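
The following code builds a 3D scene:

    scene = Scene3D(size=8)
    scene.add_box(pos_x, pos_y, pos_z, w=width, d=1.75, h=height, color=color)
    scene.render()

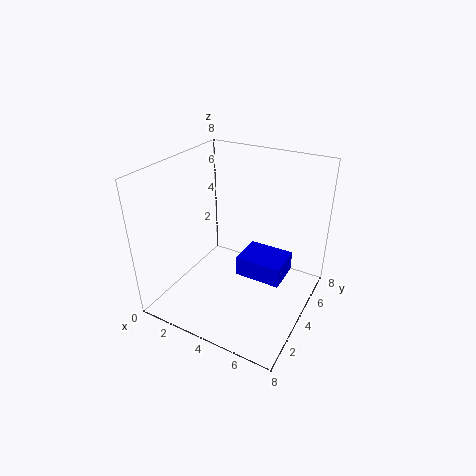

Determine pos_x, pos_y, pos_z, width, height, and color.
pos_x = 5, pos_y = 2, pos_z = 3.25, width = 2.25, height = 1, color = 'blue'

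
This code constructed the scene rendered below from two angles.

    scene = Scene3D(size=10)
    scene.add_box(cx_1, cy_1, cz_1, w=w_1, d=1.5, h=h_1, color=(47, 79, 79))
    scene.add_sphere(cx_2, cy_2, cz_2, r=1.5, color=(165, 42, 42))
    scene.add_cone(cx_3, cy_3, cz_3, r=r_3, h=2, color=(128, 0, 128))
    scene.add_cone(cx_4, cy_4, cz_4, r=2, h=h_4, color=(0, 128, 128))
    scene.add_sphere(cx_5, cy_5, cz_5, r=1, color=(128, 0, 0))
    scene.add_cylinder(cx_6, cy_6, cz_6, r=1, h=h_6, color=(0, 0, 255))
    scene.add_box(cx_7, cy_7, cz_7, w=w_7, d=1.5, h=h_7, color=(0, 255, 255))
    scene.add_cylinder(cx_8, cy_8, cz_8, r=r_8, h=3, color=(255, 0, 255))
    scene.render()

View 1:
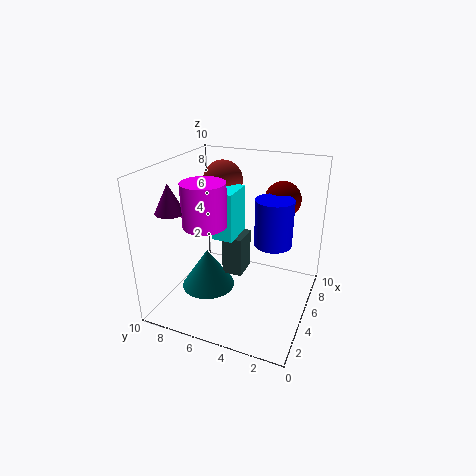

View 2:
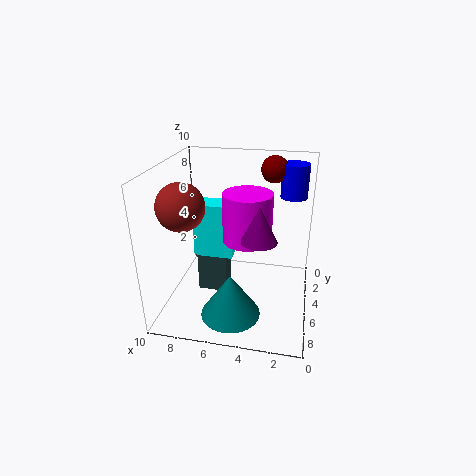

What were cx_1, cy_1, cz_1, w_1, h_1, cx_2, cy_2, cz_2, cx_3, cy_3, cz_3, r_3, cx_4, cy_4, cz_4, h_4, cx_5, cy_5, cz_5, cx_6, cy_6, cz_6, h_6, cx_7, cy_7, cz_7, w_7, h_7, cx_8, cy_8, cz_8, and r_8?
cx_1 = 5.5; cy_1 = 5; cz_1 = 1.5; w_1 = 2; h_1 = 3; cx_2 = 8; cy_2 = 7.5; cz_2 = 8; cx_3 = 3; cy_3 = 9; cz_3 = 7; r_3 = 1; cx_4 = 5; cy_4 = 7.5; cz_4 = 0.5; h_4 = 3; cx_5 = 3; cy_5 = 1.5; cz_5 = 9; cx_6 = 1.5; cy_6 = 1.5; cz_6 = 7; h_6 = 2.5; cx_7 = 5; cy_7 = 5.5; cz_7 = 4.5; w_7 = 2.5; h_7 = 3.5; cx_8 = 4; cy_8 = 7; cz_8 = 6; r_8 = 1.5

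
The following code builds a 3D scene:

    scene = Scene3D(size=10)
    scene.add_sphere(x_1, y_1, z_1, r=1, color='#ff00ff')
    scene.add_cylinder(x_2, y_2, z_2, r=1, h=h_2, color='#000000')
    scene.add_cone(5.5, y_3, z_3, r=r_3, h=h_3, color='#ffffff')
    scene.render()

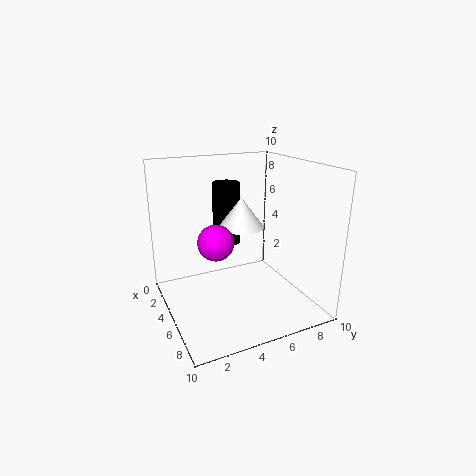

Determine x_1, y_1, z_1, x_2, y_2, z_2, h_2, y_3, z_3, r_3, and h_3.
x_1 = 8.5, y_1 = 2, z_1 = 6.5, x_2 = 3, y_2 = 5, z_2 = 4, h_2 = 4.5, y_3 = 5, z_3 = 6, r_3 = 1.5, h_3 = 2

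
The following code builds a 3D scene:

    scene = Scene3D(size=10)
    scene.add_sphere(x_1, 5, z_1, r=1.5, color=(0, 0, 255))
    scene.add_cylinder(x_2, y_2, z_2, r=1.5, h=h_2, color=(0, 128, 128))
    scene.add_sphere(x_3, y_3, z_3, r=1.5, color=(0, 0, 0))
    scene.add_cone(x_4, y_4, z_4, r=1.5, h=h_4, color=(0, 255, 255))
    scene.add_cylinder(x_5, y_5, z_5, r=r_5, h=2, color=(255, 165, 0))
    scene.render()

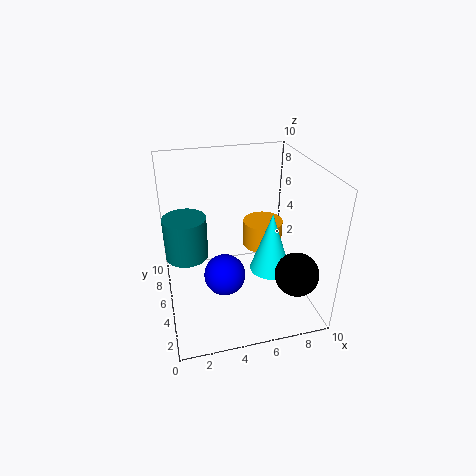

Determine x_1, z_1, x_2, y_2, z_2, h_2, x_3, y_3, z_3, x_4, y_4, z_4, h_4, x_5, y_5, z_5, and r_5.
x_1 = 4; z_1 = 2; x_2 = 1.5; y_2 = 6; z_2 = 3.5; h_2 = 3; x_3 = 8.5; y_3 = 2.5; z_3 = 3; x_4 = 7.5; y_4 = 5; z_4 = 2; h_4 = 4.5; x_5 = 7.5; y_5 = 7; z_5 = 3; r_5 = 1.5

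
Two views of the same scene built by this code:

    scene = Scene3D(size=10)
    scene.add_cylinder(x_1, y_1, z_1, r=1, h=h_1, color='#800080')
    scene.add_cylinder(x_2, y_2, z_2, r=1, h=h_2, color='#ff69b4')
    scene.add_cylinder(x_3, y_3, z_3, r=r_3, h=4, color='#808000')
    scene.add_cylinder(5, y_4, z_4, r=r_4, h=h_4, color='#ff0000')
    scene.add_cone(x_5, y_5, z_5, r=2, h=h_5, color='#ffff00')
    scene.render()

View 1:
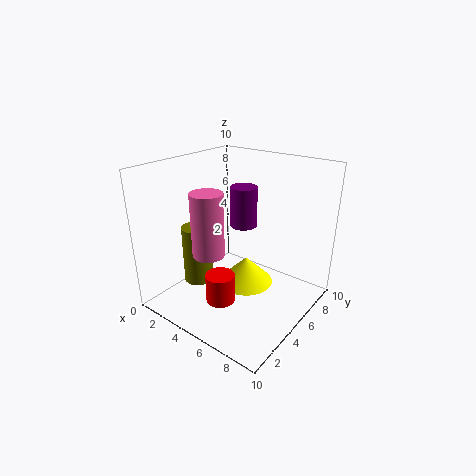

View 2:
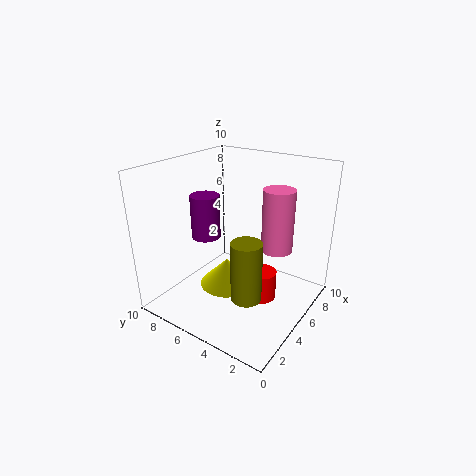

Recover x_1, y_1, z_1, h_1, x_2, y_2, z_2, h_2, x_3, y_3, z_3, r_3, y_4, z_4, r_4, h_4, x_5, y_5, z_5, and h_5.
x_1 = 4
y_1 = 7
z_1 = 5
h_1 = 3
x_2 = 5
y_2 = 2
z_2 = 5
h_2 = 4
x_3 = 3
y_3 = 3
z_3 = 2
r_3 = 1
y_4 = 3
z_4 = 1
r_4 = 1
h_4 = 2
x_5 = 5
y_5 = 6
z_5 = 1
h_5 = 2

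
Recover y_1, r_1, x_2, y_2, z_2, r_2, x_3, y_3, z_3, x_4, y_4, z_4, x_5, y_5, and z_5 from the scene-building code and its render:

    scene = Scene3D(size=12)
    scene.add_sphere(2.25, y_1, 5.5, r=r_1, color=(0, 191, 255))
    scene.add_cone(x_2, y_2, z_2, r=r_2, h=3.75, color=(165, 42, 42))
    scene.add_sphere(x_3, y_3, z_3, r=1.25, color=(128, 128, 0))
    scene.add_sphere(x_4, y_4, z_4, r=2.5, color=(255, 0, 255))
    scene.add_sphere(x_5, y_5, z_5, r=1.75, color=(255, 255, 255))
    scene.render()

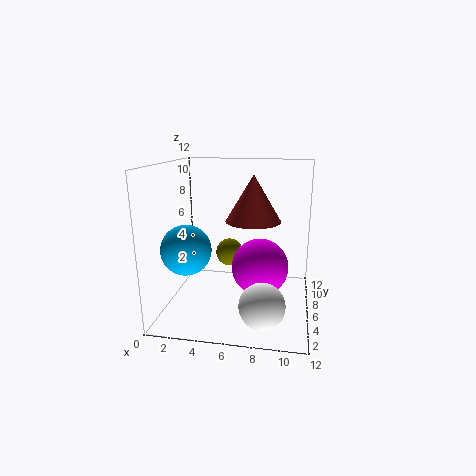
y_1 = 3.75, r_1 = 2, x_2 = 7.25, y_2 = 6, z_2 = 7.5, r_2 = 2.25, x_3 = 4.75, y_3 = 8.5, z_3 = 3.75, x_4 = 7.75, y_4 = 7.25, z_4 = 3, x_5 = 8.5, y_5 = 2.25, z_5 = 2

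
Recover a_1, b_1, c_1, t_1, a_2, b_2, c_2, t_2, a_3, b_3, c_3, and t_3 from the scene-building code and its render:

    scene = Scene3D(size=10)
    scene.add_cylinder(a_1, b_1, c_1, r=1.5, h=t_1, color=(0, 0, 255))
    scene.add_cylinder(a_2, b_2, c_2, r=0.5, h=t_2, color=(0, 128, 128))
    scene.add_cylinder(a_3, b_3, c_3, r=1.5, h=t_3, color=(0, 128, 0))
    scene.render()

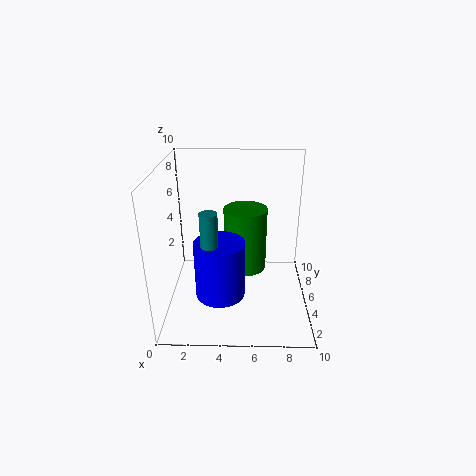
a_1 = 4, b_1 = 1.5, c_1 = 3, t_1 = 3.5, a_2 = 3.5, b_2 = 1, c_2 = 5.5, t_2 = 3, a_3 = 5.5, b_3 = 5.5, c_3 = 2.5, t_3 = 4.5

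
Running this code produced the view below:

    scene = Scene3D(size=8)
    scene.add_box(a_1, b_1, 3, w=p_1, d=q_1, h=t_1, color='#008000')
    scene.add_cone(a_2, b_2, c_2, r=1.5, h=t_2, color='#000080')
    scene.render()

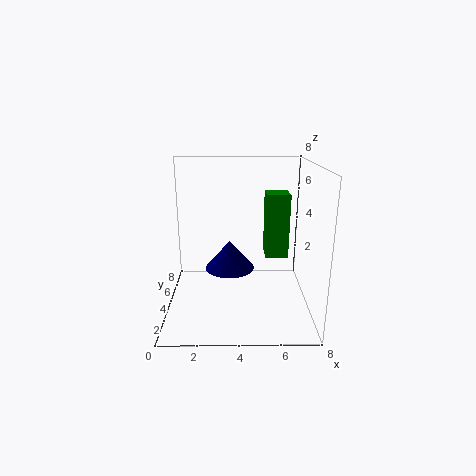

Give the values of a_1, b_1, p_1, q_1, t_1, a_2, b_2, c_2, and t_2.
a_1 = 5.5
b_1 = 3.5
p_1 = 1.25
q_1 = 1.5
t_1 = 3.5
a_2 = 3.5
b_2 = 5.5
c_2 = 1.5
t_2 = 1.75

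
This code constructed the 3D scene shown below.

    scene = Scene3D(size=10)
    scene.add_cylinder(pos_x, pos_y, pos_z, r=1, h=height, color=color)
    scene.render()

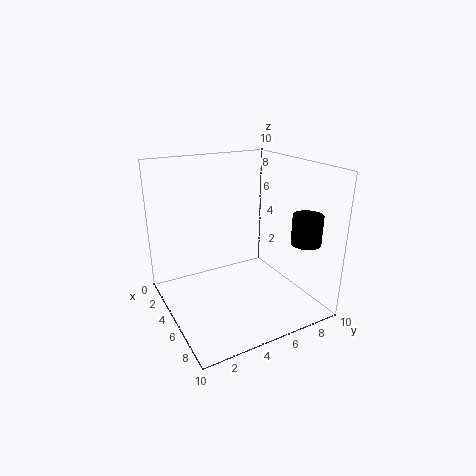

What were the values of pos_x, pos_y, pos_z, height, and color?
pos_x = 8, pos_y = 8.5, pos_z = 5, height = 2, color = 'black'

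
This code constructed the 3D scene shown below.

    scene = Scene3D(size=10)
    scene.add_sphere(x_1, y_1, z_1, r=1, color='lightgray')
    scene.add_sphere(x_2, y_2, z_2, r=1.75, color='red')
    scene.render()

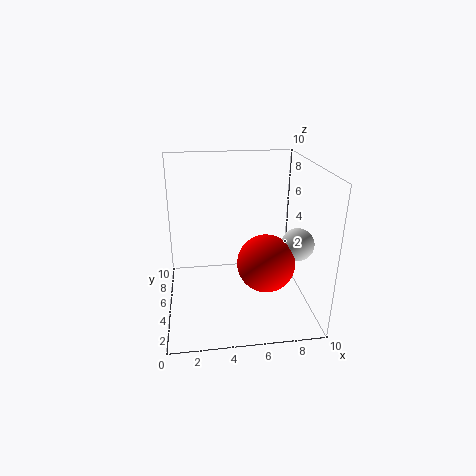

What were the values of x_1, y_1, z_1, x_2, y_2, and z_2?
x_1 = 8.25
y_1 = 2
z_1 = 5.75
x_2 = 6.25
y_2 = 1.75
z_2 = 4.75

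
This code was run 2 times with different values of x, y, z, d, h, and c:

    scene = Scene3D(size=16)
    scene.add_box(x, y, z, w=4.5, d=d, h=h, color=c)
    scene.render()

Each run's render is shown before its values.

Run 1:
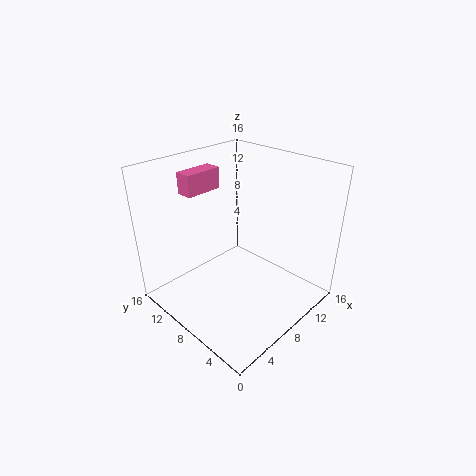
x = 5.5, y = 13, z = 12, d = 2, h = 2.5, c = 'hotpink'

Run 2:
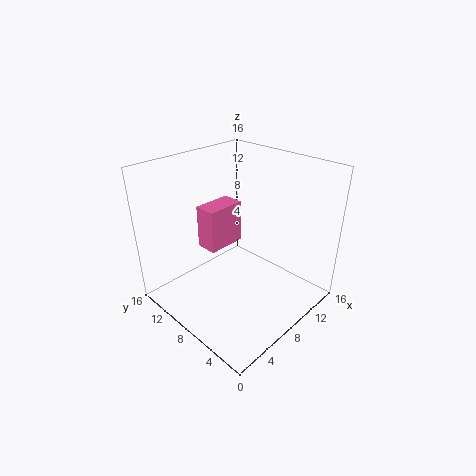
x = 6, y = 10, z = 6, d = 2.5, h = 5, c = 'hotpink'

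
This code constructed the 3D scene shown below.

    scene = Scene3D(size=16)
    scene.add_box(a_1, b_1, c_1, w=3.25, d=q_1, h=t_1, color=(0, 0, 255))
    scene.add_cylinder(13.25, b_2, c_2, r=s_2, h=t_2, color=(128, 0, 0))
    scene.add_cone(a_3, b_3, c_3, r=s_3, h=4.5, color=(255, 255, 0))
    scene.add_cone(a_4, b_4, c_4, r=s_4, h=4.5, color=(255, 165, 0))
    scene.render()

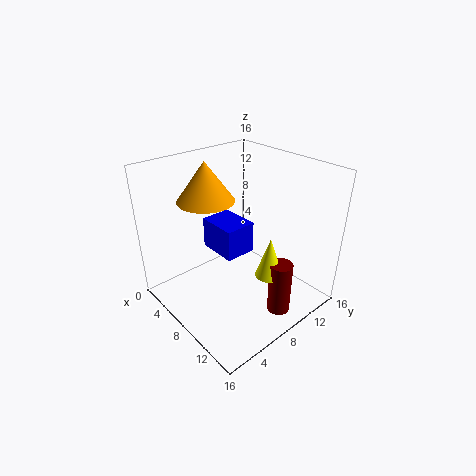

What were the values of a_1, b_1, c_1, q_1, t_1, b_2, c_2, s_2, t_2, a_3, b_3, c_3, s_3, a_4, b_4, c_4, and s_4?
a_1 = 11.75
b_1 = 1
c_1 = 11.75
q_1 = 2.5
t_1 = 2.5
b_2 = 9.5
c_2 = 0.5
s_2 = 1.25
t_2 = 6
a_3 = 12
b_3 = 9
c_3 = 4.75
s_3 = 1.5
a_4 = 4
b_4 = 6.75
c_4 = 11.5
s_4 = 3.25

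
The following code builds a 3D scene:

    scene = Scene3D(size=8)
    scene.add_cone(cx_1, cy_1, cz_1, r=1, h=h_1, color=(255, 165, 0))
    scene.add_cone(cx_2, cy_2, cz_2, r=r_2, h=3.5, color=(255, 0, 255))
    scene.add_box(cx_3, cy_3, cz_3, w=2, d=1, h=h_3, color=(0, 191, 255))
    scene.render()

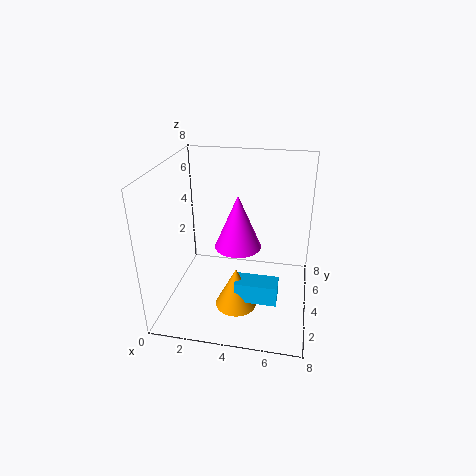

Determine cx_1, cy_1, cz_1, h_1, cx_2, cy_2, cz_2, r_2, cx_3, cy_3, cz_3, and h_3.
cx_1 = 4.5
cy_1 = 1
cz_1 = 2
h_1 = 2
cx_2 = 3.5
cy_2 = 6.5
cz_2 = 2
r_2 = 1.5
cx_3 = 4.5
cy_3 = 0.5
cz_3 = 2.5
h_3 = 1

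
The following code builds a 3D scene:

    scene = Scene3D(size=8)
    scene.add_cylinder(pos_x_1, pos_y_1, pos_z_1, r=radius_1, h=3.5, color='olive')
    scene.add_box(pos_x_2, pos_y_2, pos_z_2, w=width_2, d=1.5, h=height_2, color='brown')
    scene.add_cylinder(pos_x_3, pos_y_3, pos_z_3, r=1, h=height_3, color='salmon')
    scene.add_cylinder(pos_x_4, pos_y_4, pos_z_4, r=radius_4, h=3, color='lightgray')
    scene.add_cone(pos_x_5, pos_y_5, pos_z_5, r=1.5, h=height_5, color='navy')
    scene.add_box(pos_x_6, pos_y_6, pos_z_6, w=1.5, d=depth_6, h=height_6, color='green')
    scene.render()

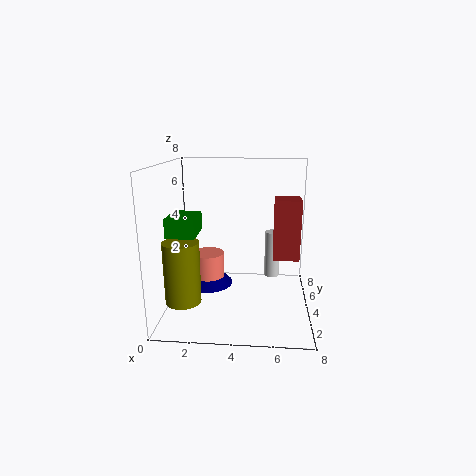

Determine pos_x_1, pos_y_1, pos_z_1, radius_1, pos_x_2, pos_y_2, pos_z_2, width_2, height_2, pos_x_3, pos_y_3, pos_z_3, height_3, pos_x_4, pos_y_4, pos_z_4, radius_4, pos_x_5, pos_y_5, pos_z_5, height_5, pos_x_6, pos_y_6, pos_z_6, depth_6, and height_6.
pos_x_1 = 1; pos_y_1 = 3; pos_z_1 = 0.5; radius_1 = 1; pos_x_2 = 6; pos_y_2 = 4.5; pos_z_2 = 2.5; width_2 = 1.5; height_2 = 3.5; pos_x_3 = 2; pos_y_3 = 5.5; pos_z_3 = 0.5; height_3 = 2; pos_x_4 = 6; pos_y_4 = 7; pos_z_4 = 0.5; radius_4 = 0.5; pos_x_5 = 2; pos_y_5 = 5.5; pos_z_5 = 0.5; height_5 = 1.5; pos_x_6 = 0.5; pos_y_6 = 2; pos_z_6 = 4.5; depth_6 = 2; height_6 = 1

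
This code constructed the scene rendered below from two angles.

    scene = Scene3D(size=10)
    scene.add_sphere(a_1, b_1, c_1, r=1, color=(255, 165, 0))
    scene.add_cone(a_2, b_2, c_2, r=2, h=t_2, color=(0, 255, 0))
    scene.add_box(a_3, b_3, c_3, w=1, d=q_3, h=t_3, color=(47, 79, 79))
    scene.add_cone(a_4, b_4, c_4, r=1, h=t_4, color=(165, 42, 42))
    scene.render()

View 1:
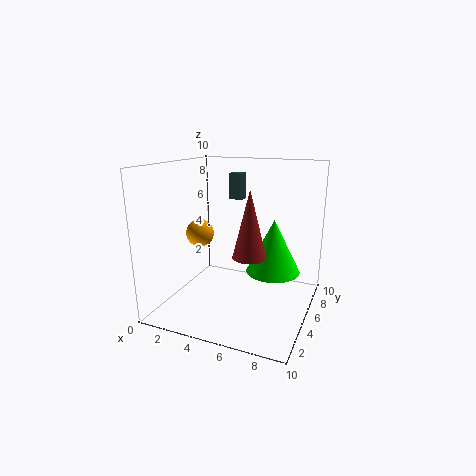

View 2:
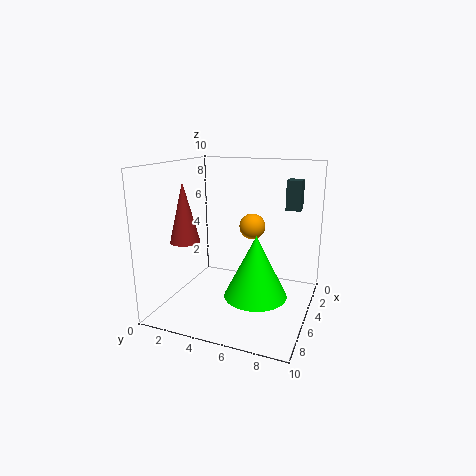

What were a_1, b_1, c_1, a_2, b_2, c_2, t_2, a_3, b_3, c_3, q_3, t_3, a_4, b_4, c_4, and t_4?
a_1 = 2, b_1 = 5, c_1 = 5, a_2 = 7, b_2 = 7, c_2 = 2, t_2 = 4, a_3 = 3, b_3 = 8, c_3 = 7, q_3 = 1, t_3 = 2, a_4 = 7, b_4 = 2, c_4 = 5, t_4 = 4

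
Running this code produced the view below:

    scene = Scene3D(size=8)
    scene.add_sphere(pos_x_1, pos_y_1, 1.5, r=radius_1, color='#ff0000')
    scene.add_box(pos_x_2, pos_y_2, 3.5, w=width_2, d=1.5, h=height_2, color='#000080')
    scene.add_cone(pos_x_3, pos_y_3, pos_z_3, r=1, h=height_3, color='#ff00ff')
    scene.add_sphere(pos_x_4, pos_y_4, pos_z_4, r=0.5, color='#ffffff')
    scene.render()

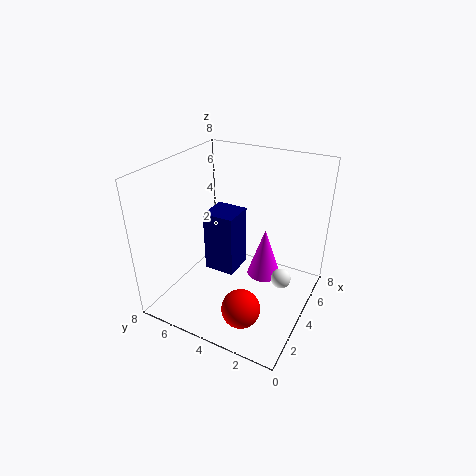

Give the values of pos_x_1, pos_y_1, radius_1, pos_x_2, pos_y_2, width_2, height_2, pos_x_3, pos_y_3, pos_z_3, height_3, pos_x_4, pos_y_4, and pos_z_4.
pos_x_1 = 1.5
pos_y_1 = 2.5
radius_1 = 1
pos_x_2 = 1.5
pos_y_2 = 3
width_2 = 1.5
height_2 = 3
pos_x_3 = 5.5
pos_y_3 = 3
pos_z_3 = 1
height_3 = 3
pos_x_4 = 3
pos_y_4 = 1
pos_z_4 = 3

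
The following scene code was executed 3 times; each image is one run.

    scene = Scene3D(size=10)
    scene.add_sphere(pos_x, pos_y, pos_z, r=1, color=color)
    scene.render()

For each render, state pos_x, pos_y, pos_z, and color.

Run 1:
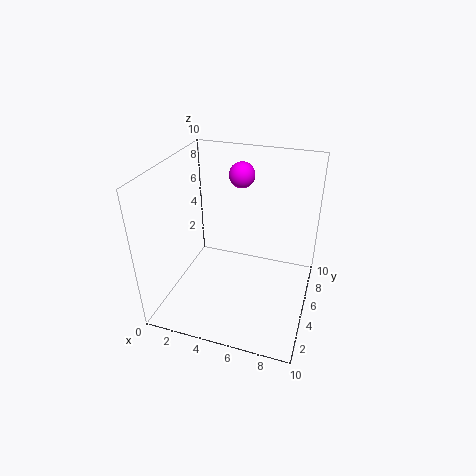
pos_x = 4, pos_y = 9, pos_z = 8, color = 'magenta'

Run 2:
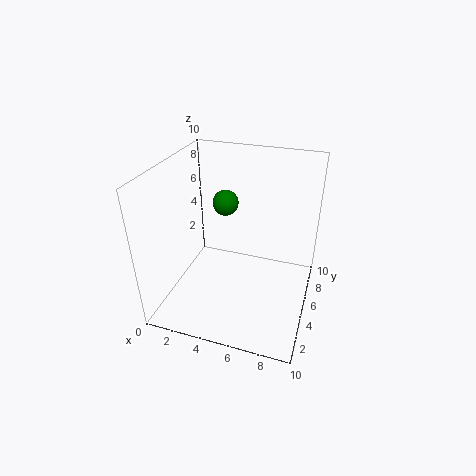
pos_x = 3, pos_y = 8, pos_z = 6, color = 'green'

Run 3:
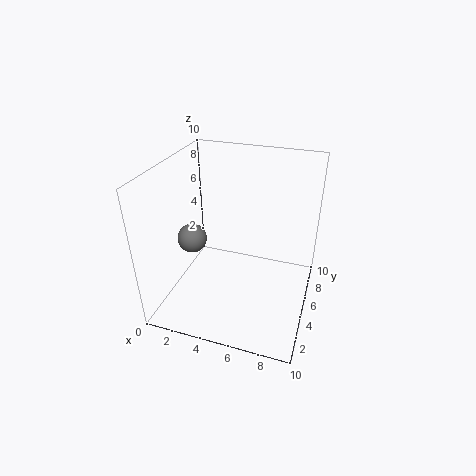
pos_x = 2, pos_y = 4, pos_z = 5, color = 'gray'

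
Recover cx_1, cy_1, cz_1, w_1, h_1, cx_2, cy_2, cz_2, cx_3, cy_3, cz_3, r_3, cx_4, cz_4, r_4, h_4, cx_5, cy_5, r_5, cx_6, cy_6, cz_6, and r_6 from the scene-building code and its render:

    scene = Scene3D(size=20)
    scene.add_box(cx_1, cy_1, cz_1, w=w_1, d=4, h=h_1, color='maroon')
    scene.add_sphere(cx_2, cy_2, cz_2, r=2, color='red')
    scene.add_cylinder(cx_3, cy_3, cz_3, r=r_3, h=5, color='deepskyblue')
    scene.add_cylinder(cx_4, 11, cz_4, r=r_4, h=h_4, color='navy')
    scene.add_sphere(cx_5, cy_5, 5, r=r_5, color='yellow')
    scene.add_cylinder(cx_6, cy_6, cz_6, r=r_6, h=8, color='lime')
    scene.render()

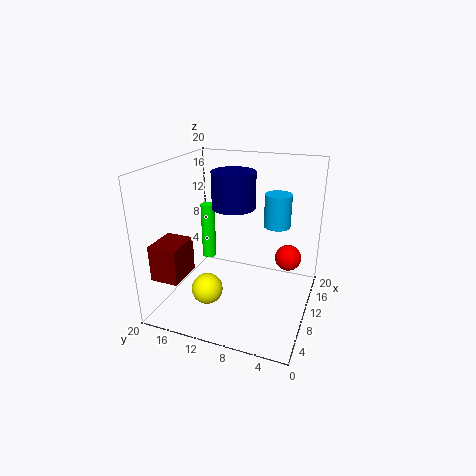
cx_1 = 3
cy_1 = 16
cz_1 = 5
w_1 = 5
h_1 = 5
cx_2 = 16
cy_2 = 4
cz_2 = 5
cx_3 = 16
cy_3 = 6
cz_3 = 10
r_3 = 2
cx_4 = 11
cz_4 = 14
r_4 = 3
h_4 = 5
cx_5 = 4
cy_5 = 12
r_5 = 2
cx_6 = 11
cy_6 = 15
cz_6 = 6
r_6 = 1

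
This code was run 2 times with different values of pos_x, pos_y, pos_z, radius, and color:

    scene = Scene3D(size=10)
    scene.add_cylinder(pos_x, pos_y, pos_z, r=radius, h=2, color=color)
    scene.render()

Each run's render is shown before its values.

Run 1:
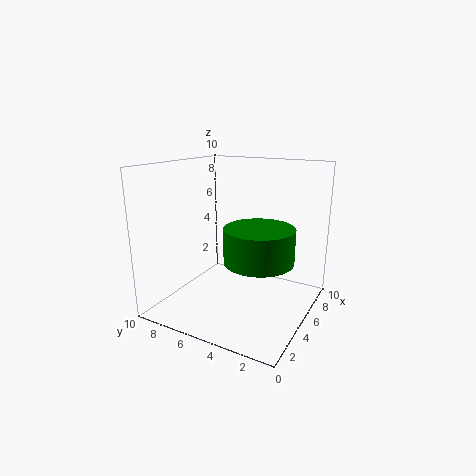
pos_x = 2
pos_y = 2
pos_z = 5
radius = 2
color = 'green'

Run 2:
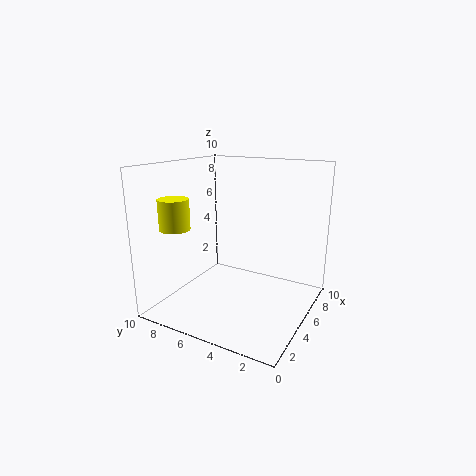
pos_x = 2
pos_y = 8
pos_z = 6
radius = 1
color = 'yellow'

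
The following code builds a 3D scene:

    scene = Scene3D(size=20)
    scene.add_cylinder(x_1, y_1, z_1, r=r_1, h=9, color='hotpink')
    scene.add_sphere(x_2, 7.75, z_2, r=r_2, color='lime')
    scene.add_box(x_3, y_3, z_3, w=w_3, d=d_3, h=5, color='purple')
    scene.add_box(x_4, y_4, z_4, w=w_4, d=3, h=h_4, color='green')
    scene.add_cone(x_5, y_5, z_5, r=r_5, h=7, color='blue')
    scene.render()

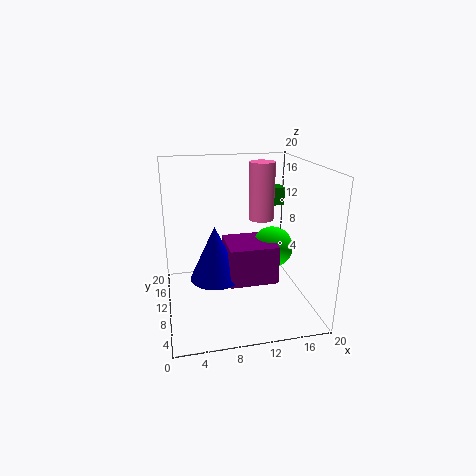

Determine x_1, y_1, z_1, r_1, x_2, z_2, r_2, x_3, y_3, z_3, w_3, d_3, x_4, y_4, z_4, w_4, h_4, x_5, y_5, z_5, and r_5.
x_1 = 15.25
y_1 = 16.5
z_1 = 10.25
r_1 = 2
x_2 = 14.25
z_2 = 9.25
r_2 = 2.75
x_3 = 7.75
y_3 = 4
z_3 = 5.75
w_3 = 6.25
d_3 = 5.75
x_4 = 16.25
y_4 = 15.75
z_4 = 12.5
w_4 = 2.5
h_4 = 2.75
x_5 = 6.25
y_5 = 6.5
z_5 = 6.25
r_5 = 3.25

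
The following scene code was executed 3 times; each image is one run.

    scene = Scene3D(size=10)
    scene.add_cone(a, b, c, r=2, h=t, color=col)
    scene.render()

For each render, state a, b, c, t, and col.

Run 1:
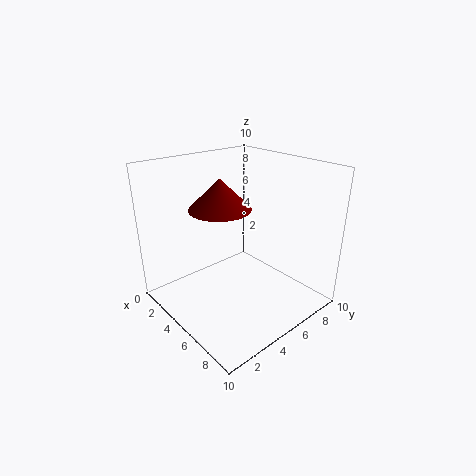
a = 5, b = 3.5, c = 7.5, t = 2, col = 'maroon'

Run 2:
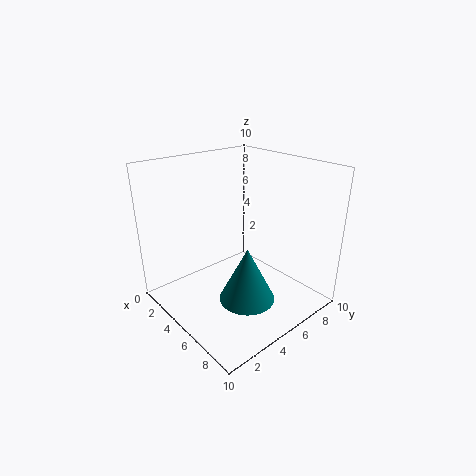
a = 6, b = 5, c = 0.5, t = 4, col = 'teal'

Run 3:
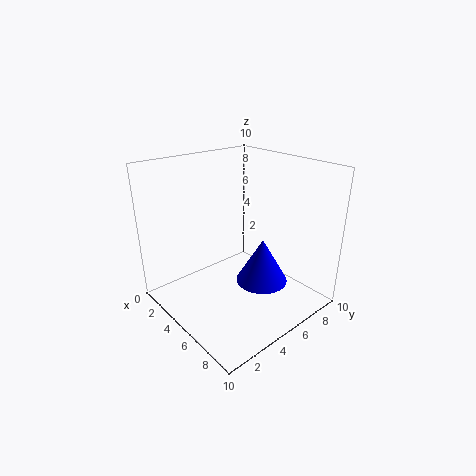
a = 5, b = 7.5, c = 0.5, t = 3.5, col = 'blue'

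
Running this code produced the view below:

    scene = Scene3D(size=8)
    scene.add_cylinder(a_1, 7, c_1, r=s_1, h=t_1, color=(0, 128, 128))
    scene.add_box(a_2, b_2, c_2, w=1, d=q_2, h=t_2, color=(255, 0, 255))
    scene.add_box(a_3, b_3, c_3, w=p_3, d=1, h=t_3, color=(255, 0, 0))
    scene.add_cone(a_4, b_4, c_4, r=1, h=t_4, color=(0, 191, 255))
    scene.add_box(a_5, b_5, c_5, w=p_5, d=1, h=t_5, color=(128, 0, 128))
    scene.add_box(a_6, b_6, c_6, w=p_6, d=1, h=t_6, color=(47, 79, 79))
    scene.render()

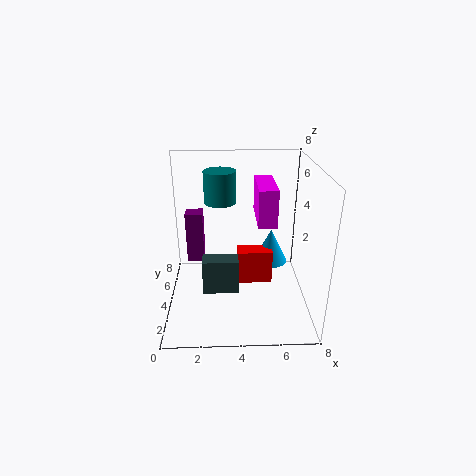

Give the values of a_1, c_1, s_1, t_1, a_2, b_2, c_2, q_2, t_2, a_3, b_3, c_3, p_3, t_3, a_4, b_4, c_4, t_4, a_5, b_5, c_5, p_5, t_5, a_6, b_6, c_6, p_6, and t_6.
a_1 = 3
c_1 = 5
s_1 = 1
t_1 = 2
a_2 = 5
b_2 = 3
c_2 = 5
q_2 = 3
t_2 = 2
a_3 = 4
b_3 = 4
c_3 = 1
p_3 = 2
t_3 = 2
a_4 = 6
b_4 = 5
c_4 = 2
t_4 = 2
a_5 = 1
b_5 = 5
c_5 = 2
p_5 = 1
t_5 = 3
a_6 = 2
b_6 = 3
c_6 = 1
p_6 = 2
t_6 = 2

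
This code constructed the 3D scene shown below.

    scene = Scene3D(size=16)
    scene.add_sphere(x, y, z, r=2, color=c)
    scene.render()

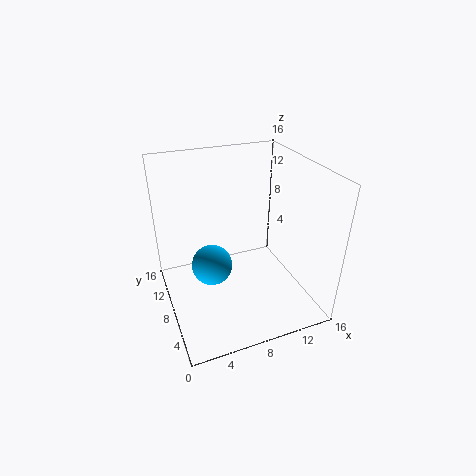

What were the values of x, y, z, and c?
x = 4, y = 5, z = 7.5, c = 'deepskyblue'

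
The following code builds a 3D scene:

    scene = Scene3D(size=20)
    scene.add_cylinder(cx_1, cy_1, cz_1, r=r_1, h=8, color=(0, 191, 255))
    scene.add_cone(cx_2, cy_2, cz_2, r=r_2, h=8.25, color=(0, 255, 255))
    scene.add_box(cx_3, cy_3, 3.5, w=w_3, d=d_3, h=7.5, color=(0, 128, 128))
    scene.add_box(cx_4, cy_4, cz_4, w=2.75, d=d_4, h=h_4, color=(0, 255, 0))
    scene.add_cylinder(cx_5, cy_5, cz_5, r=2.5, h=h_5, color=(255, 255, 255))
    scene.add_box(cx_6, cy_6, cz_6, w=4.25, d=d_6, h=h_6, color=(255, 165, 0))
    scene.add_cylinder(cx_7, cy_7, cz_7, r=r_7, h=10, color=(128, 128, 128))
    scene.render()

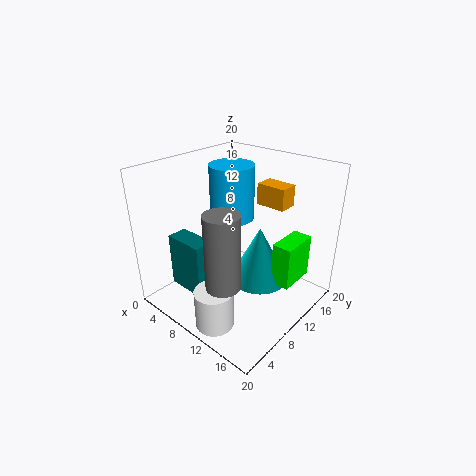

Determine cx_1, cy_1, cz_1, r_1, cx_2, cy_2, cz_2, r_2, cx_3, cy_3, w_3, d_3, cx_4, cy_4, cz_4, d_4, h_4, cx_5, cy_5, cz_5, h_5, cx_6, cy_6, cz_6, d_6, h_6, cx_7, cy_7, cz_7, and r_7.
cx_1 = 6.25
cy_1 = 13
cz_1 = 11
r_1 = 3.25
cx_2 = 11.75
cy_2 = 12.75
cz_2 = 2.75
r_2 = 4.25
cx_3 = 3.75
cy_3 = 3
w_3 = 5.5
d_3 = 2.75
cx_4 = 14.5
cy_4 = 12
cz_4 = 3.5
d_4 = 5.5
h_4 = 6.25
cx_5 = 12.25
cy_5 = 2.75
cz_5 = 1
h_5 = 5.25
cx_6 = 10.25
cy_6 = 13.75
cz_6 = 14
d_6 = 2.75
h_6 = 3
cx_7 = 12.5
cy_7 = 4.25
cz_7 = 6.25
r_7 = 2.25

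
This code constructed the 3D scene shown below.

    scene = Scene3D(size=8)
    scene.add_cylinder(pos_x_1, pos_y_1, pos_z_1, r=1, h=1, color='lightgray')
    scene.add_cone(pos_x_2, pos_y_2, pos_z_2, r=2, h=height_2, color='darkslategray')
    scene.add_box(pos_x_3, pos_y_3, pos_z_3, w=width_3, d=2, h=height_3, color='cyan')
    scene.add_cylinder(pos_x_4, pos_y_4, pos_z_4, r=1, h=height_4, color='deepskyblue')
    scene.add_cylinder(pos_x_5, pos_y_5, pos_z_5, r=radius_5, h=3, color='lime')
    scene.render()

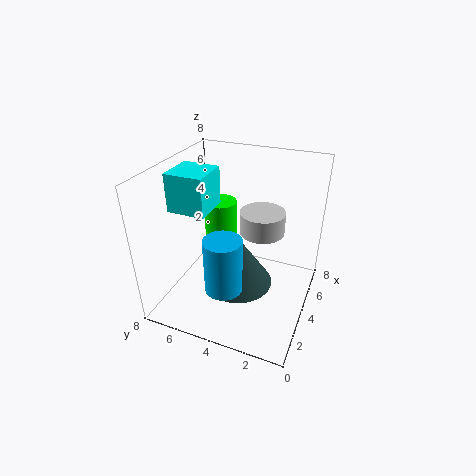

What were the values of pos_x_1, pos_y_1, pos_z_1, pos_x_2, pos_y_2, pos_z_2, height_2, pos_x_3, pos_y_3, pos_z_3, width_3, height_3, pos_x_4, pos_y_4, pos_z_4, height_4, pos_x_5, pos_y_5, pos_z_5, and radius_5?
pos_x_1 = 2
pos_y_1 = 2
pos_z_1 = 6
pos_x_2 = 4
pos_y_2 = 4
pos_z_2 = 1
height_2 = 3
pos_x_3 = 2
pos_y_3 = 5
pos_z_3 = 6
width_3 = 2
height_3 = 2
pos_x_4 = 2
pos_y_4 = 4
pos_z_4 = 2
height_4 = 3
pos_x_5 = 6
pos_y_5 = 6
pos_z_5 = 2
radius_5 = 1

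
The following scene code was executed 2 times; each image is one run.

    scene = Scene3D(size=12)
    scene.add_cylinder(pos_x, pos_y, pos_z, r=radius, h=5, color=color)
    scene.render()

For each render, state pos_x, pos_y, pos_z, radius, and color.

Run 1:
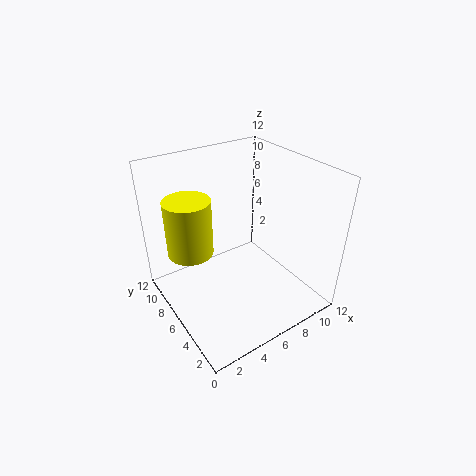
pos_x = 3; pos_y = 9; pos_z = 4; radius = 2; color = 'yellow'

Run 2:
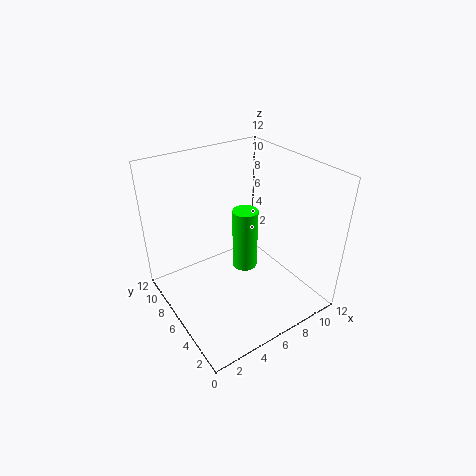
pos_x = 6; pos_y = 5; pos_z = 4; radius = 1; color = 'lime'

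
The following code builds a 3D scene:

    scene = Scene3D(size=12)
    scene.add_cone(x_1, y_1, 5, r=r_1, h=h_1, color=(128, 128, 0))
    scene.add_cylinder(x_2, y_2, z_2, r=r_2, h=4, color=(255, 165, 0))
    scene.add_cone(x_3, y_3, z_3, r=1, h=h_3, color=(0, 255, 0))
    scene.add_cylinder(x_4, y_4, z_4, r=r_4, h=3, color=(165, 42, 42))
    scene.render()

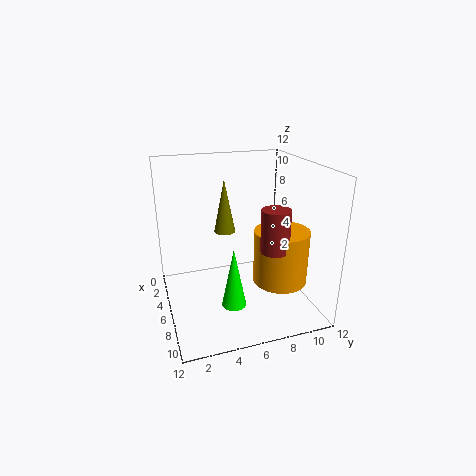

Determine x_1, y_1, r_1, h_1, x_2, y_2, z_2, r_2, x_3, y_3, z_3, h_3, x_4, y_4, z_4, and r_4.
x_1 = 2, y_1 = 6, r_1 = 1, h_1 = 5, x_2 = 10, y_2 = 8, z_2 = 4, r_2 = 2, x_3 = 8, y_3 = 5, z_3 = 1, h_3 = 5, x_4 = 11, y_4 = 7, z_4 = 7, r_4 = 1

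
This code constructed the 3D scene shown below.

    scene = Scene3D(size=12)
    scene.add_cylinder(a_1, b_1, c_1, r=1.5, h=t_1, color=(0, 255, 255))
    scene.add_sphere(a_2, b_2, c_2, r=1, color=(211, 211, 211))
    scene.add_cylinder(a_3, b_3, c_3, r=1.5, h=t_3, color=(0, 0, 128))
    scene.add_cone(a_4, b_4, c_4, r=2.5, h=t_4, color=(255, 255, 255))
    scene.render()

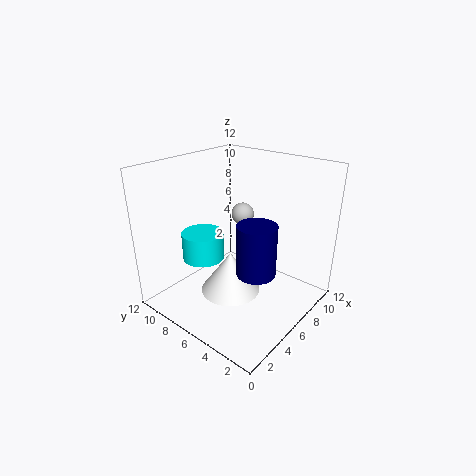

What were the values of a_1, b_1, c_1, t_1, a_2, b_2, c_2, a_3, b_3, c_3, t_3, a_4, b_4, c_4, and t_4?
a_1 = 2
b_1 = 6
c_1 = 6
t_1 = 2
a_2 = 8.5
b_2 = 7.5
c_2 = 7
a_3 = 4.5
b_3 = 3
c_3 = 4.5
t_3 = 4
a_4 = 5
b_4 = 6
c_4 = 1.5
t_4 = 3.5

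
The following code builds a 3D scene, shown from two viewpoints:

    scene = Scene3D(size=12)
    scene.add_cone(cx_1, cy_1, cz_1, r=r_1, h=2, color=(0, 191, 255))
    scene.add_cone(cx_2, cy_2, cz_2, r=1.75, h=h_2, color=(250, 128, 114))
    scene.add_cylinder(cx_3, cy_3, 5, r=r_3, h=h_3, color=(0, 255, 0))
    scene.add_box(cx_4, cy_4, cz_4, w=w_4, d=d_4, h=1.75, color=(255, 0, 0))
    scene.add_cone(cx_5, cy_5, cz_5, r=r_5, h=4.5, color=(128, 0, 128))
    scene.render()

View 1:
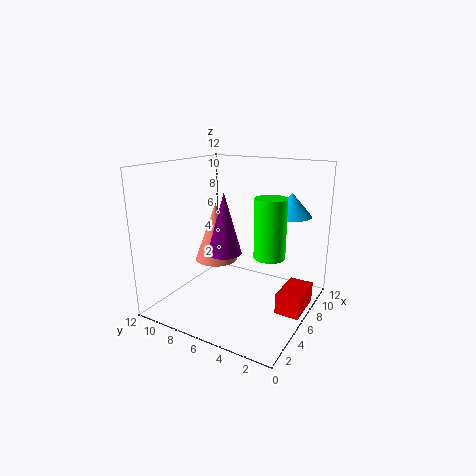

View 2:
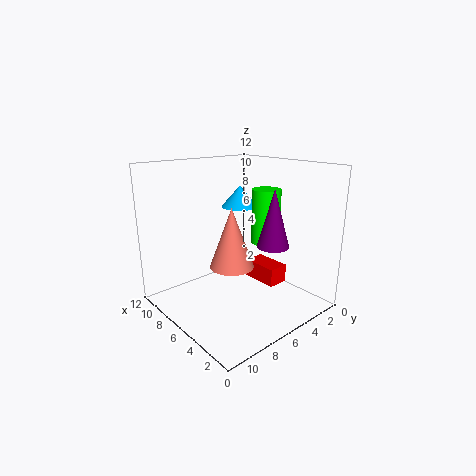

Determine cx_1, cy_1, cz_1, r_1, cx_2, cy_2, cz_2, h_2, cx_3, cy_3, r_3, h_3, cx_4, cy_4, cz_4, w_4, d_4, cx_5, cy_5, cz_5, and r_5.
cx_1 = 9.5
cy_1 = 2.75
cz_1 = 7.5
r_1 = 1.75
cx_2 = 5
cy_2 = 7.5
cz_2 = 4.25
h_2 = 4.75
cx_3 = 5.75
cy_3 = 3
r_3 = 1.25
h_3 = 4.75
cx_4 = 5.5
cy_4 = 0.25
cz_4 = 0.25
w_4 = 3.5
d_4 = 2
cx_5 = 2.75
cy_5 = 5.25
cz_5 = 6
r_5 = 1.25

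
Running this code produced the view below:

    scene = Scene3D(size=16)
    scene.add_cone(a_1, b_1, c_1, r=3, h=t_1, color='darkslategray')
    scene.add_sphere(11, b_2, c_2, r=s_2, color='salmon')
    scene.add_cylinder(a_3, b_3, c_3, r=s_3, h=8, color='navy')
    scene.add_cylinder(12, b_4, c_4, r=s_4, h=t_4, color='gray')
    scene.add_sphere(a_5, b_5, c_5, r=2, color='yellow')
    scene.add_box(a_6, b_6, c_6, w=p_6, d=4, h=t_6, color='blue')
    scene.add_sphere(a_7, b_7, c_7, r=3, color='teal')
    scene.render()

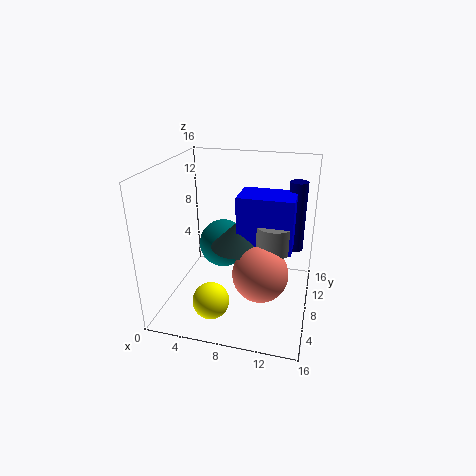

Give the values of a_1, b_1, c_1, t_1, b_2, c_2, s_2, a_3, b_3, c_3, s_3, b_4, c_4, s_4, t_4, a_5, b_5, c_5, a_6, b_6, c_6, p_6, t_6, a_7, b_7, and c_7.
a_1 = 8
b_1 = 8
c_1 = 7
t_1 = 3
b_2 = 6
c_2 = 5
s_2 = 3
a_3 = 14
b_3 = 11
c_3 = 6
s_3 = 1
b_4 = 8
c_4 = 7
s_4 = 2
t_4 = 3
a_5 = 6
b_5 = 4
c_5 = 2
a_6 = 8
b_6 = 7
c_6 = 7
p_6 = 6
t_6 = 6
a_7 = 5
b_7 = 12
c_7 = 5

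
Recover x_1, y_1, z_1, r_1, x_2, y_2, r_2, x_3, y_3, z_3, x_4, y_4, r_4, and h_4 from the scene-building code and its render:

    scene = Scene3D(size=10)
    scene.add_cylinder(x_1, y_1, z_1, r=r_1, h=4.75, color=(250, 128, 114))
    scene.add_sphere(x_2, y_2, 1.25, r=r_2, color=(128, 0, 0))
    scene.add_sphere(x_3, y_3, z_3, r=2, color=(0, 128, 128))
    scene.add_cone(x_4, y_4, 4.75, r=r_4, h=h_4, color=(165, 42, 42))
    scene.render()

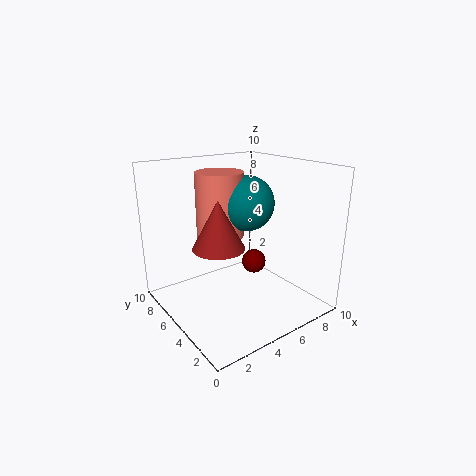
x_1 = 5; y_1 = 7.25; z_1 = 4.5; r_1 = 1.75; x_2 = 8.5; y_2 = 7.5; r_2 = 1; x_3 = 6.5; y_3 = 6; z_3 = 7; x_4 = 3.25; y_4 = 4.75; r_4 = 1.75; h_4 = 3.25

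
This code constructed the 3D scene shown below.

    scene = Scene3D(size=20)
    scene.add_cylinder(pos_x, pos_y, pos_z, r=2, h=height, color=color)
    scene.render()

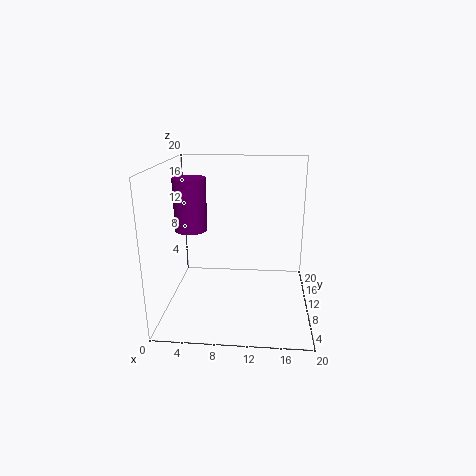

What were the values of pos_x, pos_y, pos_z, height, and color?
pos_x = 4.5; pos_y = 6; pos_z = 12.5; height = 6.5; color = 'purple'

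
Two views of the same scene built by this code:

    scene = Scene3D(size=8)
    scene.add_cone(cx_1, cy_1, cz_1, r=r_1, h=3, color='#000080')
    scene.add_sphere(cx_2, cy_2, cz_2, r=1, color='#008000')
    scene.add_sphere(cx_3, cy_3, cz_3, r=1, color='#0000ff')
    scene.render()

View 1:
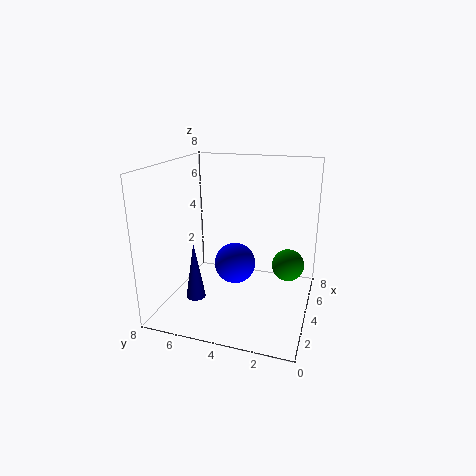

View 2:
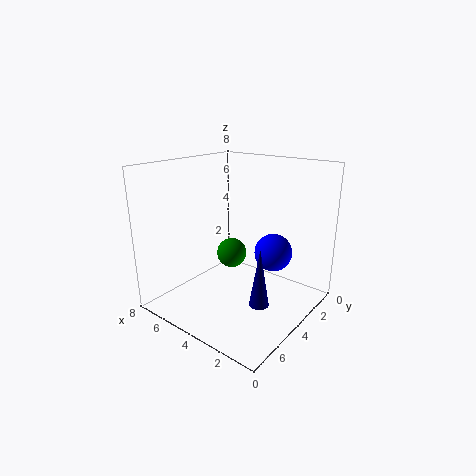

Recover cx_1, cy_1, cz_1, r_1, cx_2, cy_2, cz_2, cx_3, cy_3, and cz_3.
cx_1 = 1.5, cy_1 = 5.5, cz_1 = 1.5, r_1 = 0.5, cx_2 = 6.5, cy_2 = 1.5, cz_2 = 1.5, cx_3 = 2, cy_3 = 3.5, cz_3 = 3.5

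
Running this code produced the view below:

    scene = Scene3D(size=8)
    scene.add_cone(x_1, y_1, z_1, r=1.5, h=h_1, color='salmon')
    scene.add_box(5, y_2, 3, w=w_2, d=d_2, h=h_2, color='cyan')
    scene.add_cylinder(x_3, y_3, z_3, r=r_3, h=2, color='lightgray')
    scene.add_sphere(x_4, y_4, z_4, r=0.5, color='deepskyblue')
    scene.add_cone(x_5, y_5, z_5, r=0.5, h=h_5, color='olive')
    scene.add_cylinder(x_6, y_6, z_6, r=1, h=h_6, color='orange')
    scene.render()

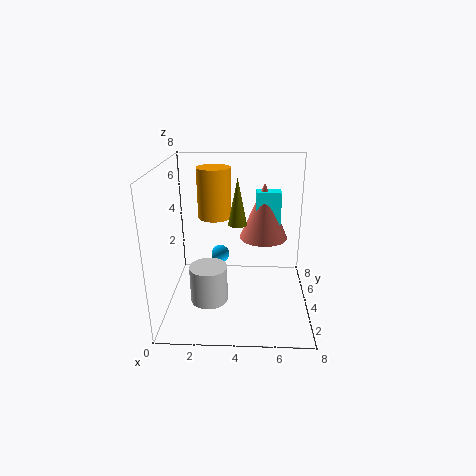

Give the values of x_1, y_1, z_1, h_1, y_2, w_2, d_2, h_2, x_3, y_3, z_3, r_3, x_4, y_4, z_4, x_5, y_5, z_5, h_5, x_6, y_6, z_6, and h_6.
x_1 = 5.5; y_1 = 6.5; z_1 = 3; h_1 = 3.5; y_2 = 6; w_2 = 1.5; d_2 = 1; h_2 = 3; x_3 = 2.5; y_3 = 2.5; z_3 = 1; r_3 = 1; x_4 = 3; y_4 = 4; z_4 = 3; x_5 = 4; y_5 = 3.5; z_5 = 5; h_5 = 2.5; x_6 = 2.5; y_6 = 6; z_6 = 4.5; h_6 = 3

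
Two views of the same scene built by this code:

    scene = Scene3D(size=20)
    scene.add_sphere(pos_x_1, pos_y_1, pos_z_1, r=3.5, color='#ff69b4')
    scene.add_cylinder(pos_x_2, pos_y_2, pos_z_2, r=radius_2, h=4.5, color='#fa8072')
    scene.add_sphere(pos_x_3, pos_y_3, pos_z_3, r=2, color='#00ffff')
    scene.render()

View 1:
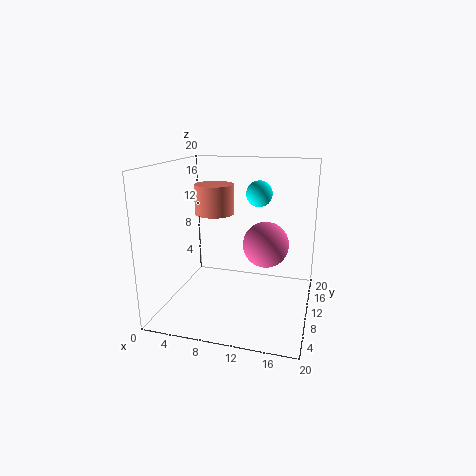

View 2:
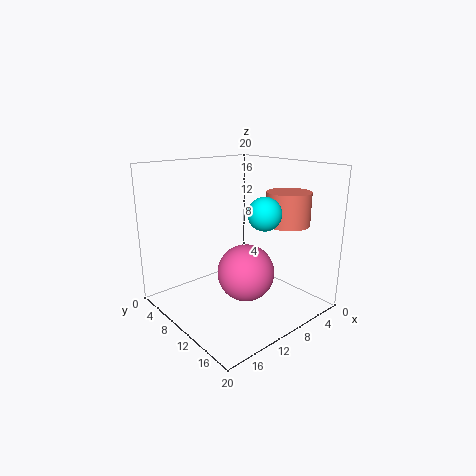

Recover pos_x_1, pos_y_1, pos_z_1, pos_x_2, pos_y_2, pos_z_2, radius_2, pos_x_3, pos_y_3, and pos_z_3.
pos_x_1 = 13
pos_y_1 = 15
pos_z_1 = 7.5
pos_x_2 = 5
pos_y_2 = 14.5
pos_z_2 = 12
radius_2 = 3
pos_x_3 = 11.5
pos_y_3 = 16.5
pos_z_3 = 15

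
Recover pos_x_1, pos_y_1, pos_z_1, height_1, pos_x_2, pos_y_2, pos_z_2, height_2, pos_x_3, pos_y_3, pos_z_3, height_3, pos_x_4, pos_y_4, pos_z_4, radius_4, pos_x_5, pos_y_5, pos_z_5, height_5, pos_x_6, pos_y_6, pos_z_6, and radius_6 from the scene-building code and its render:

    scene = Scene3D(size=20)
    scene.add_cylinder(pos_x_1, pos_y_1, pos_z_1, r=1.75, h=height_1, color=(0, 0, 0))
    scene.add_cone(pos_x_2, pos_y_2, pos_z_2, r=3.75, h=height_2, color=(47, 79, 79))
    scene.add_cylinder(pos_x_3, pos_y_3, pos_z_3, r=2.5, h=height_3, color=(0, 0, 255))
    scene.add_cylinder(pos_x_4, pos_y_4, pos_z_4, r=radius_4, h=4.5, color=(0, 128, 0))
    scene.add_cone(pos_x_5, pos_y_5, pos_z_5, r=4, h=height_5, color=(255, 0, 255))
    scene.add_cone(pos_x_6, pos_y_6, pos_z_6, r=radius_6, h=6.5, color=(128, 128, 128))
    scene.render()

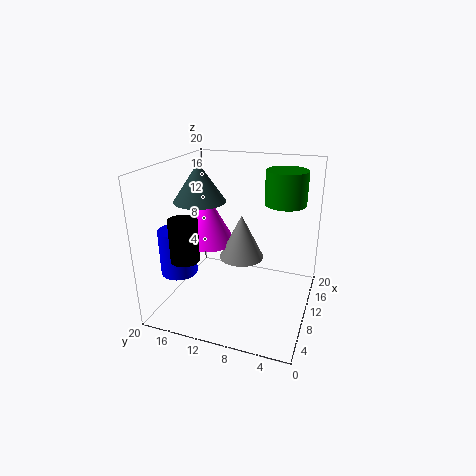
pos_x_1 = 2.25; pos_y_1 = 14; pos_z_1 = 9.75; height_1 = 5.25; pos_x_2 = 11.25; pos_y_2 = 16.25; pos_z_2 = 14.25; height_2 = 5.5; pos_x_3 = 6; pos_y_3 = 17.25; pos_z_3 = 5.5; height_3 = 6.25; pos_x_4 = 11.75; pos_y_4 = 4; pos_z_4 = 15; radius_4 = 2.75; pos_x_5 = 12.75; pos_y_5 = 15.75; pos_z_5 = 7.5; height_5 = 7.25; pos_x_6 = 12.25; pos_y_6 = 10.25; pos_z_6 = 6; radius_6 = 3.25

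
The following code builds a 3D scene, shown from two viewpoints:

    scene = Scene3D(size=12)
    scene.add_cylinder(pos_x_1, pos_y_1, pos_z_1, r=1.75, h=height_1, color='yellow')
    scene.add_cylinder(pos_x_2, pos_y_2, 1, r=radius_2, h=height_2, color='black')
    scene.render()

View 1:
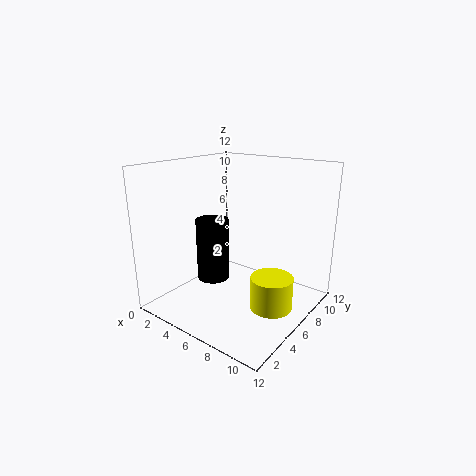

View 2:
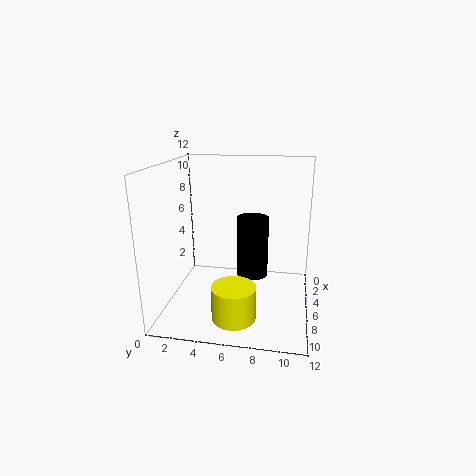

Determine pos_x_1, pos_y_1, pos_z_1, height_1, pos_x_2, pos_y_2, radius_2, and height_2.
pos_x_1 = 9.25, pos_y_1 = 6.25, pos_z_1 = 0.5, height_1 = 2.75, pos_x_2 = 2.5, pos_y_2 = 6.75, radius_2 = 1.5, height_2 = 5.75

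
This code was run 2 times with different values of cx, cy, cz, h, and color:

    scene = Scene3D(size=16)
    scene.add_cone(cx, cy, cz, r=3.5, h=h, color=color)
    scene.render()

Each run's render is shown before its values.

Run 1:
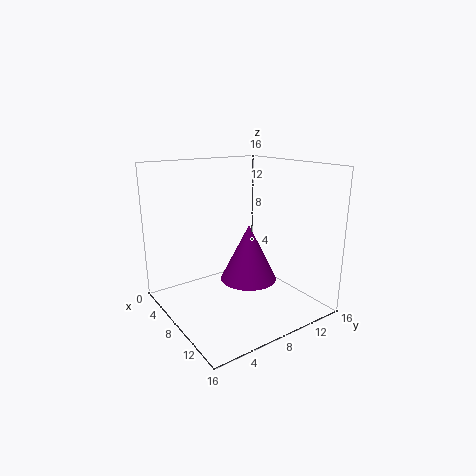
cx = 6, cy = 11, cz = 1.5, h = 7, color = 'purple'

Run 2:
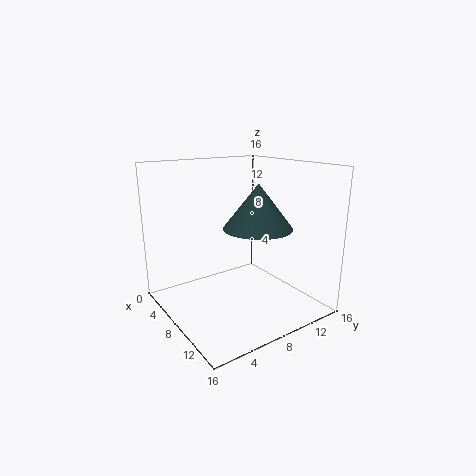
cx = 11.5, cy = 8, cz = 10, h = 4.5, color = 'darkslategray'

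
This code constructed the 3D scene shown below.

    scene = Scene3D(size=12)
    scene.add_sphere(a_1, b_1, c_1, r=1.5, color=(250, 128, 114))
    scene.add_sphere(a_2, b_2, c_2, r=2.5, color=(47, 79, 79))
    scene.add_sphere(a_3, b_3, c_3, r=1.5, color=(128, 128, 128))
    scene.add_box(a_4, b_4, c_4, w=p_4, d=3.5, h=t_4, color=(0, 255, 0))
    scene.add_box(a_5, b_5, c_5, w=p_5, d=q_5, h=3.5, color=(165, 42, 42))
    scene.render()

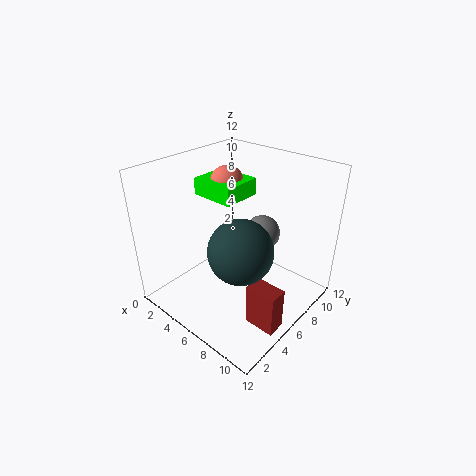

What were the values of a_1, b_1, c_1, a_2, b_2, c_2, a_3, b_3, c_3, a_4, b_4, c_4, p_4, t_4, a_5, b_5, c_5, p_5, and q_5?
a_1 = 3, b_1 = 8, c_1 = 9.5, a_2 = 8, b_2 = 4, c_2 = 6.5, a_3 = 7, b_3 = 8, c_3 = 6, a_4 = 1, b_4 = 6, c_4 = 8.5, p_4 = 4, t_4 = 1.5, a_5 = 9, b_5 = 3.5, c_5 = 0.5, p_5 = 2.5, q_5 = 1.5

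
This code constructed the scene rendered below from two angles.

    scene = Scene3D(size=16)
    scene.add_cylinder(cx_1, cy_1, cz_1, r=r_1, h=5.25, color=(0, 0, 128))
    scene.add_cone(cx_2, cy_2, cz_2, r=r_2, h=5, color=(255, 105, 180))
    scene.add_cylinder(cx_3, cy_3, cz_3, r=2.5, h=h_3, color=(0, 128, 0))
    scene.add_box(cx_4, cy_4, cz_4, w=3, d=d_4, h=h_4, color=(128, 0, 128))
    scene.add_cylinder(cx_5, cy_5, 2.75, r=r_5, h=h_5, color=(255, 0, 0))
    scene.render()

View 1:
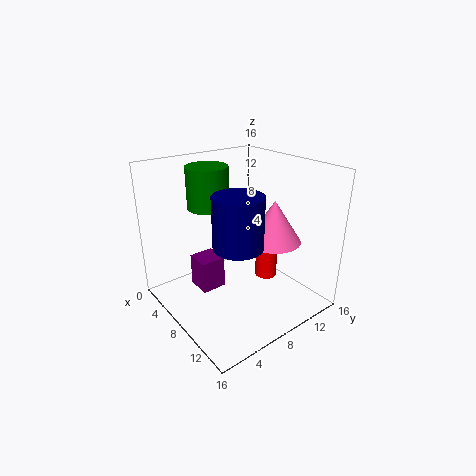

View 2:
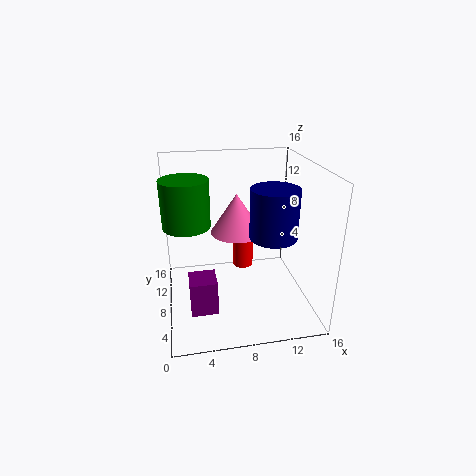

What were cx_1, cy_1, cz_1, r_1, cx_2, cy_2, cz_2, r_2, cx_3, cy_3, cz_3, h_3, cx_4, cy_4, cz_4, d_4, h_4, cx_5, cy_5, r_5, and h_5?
cx_1 = 11.25; cy_1 = 5.5; cz_1 = 9; r_1 = 2.5; cx_2 = 8.75; cy_2 = 12.75; cz_2 = 6.5; r_2 = 3.25; cx_3 = 2.5; cy_3 = 7.75; cz_3 = 10; h_3 = 5; cx_4 = 2.25; cy_4 = 5; cz_4 = 0.25; d_4 = 3; h_4 = 4; cx_5 = 9.25; cy_5 = 11.25; r_5 = 1.25; h_5 = 4.25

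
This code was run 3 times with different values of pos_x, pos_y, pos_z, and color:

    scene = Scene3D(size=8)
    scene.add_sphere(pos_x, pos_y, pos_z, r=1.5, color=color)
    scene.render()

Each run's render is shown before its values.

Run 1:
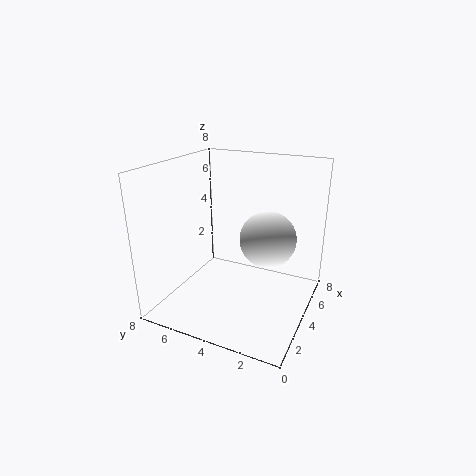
pos_x = 4, pos_y = 2.25, pos_z = 4.25, color = 'white'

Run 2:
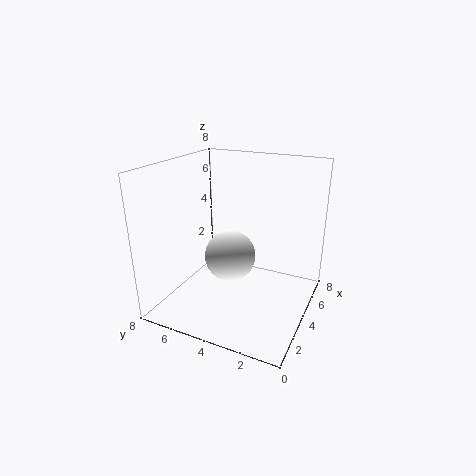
pos_x = 4.5, pos_y = 4.75, pos_z = 2.5, color = 'white'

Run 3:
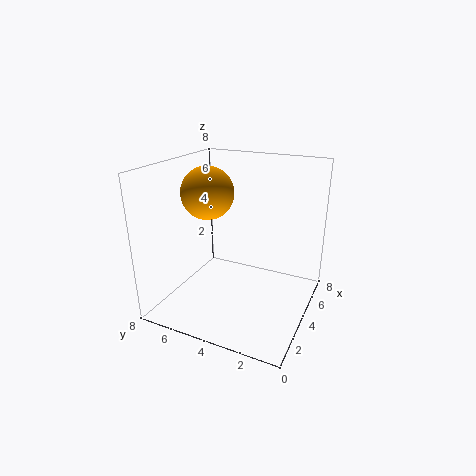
pos_x = 4.25, pos_y = 6, pos_z = 6.25, color = 'orange'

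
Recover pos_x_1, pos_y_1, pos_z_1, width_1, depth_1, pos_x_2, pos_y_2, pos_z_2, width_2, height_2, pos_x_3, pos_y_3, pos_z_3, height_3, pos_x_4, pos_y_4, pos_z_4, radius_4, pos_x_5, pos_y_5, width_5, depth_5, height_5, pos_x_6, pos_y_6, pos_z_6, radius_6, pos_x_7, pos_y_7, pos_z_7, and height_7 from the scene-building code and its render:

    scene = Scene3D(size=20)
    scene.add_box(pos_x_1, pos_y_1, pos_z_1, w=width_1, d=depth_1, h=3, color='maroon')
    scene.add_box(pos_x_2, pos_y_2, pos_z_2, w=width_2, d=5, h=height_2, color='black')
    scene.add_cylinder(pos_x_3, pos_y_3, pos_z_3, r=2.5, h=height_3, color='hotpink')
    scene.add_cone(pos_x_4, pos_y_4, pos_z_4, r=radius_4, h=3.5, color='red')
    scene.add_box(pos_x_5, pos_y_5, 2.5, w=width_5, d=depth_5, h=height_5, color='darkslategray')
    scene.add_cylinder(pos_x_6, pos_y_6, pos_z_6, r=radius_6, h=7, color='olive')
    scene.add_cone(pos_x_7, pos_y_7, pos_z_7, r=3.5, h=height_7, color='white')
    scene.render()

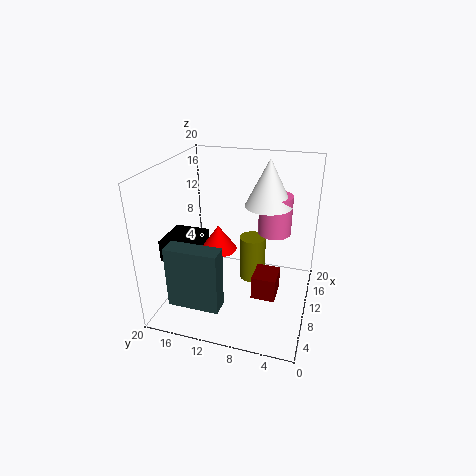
pos_x_1 = 4, pos_y_1 = 3.5, pos_z_1 = 5, width_1 = 3.5, depth_1 = 3, pos_x_2 = 5, pos_y_2 = 14.5, pos_z_2 = 7.5, width_2 = 5.5, height_2 = 3, pos_x_3 = 16, pos_y_3 = 6, pos_z_3 = 8.5, height_3 = 6, pos_x_4 = 9, pos_y_4 = 12.5, pos_z_4 = 8.5, radius_4 = 2.5, pos_x_5 = 2.5, pos_y_5 = 10.5, width_5 = 2.5, depth_5 = 7, height_5 = 8.5, pos_x_6 = 14.5, pos_y_6 = 9, pos_z_6 = 1, radius_6 = 2, pos_x_7 = 15.5, pos_y_7 = 7, pos_z_7 = 13, height_7 = 7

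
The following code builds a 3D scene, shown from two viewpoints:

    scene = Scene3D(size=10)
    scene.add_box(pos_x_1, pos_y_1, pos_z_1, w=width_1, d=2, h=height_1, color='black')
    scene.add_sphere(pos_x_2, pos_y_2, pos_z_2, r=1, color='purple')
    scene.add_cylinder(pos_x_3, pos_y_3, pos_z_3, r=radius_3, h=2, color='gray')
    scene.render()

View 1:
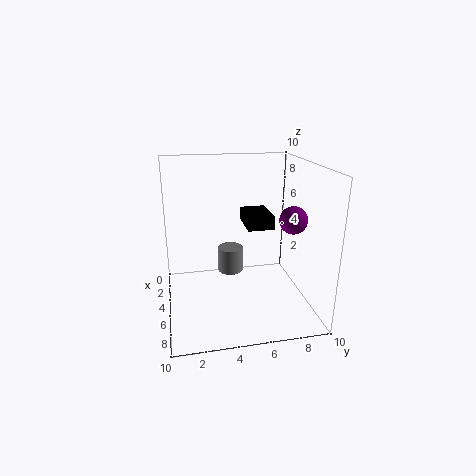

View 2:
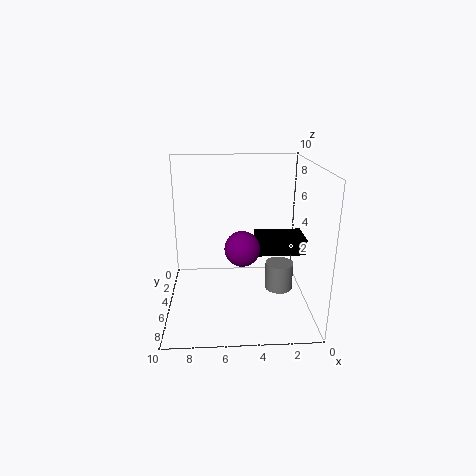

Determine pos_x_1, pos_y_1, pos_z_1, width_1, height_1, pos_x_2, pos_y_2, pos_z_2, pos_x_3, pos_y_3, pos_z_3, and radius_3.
pos_x_1 = 1, pos_y_1 = 6, pos_z_1 = 5, width_1 = 3, height_1 = 1, pos_x_2 = 5, pos_y_2 = 9, pos_z_2 = 6, pos_x_3 = 2, pos_y_3 = 5, pos_z_3 = 1, radius_3 = 1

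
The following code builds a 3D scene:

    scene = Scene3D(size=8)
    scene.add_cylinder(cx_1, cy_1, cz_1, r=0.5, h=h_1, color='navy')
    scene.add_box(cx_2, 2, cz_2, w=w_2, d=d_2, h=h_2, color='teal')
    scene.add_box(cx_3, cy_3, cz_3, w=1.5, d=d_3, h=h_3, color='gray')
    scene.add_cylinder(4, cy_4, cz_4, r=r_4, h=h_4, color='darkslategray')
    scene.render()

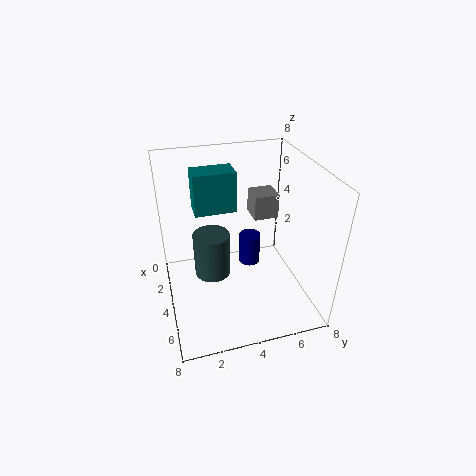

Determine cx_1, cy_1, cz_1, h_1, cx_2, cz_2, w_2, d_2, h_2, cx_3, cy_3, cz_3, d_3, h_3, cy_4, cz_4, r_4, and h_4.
cx_1 = 6; cy_1 = 4; cz_1 = 4; h_1 = 1.5; cx_2 = 0.5; cz_2 = 4.5; w_2 = 1.5; d_2 = 2.5; h_2 = 2.5; cx_3 = 1; cy_3 = 5.5; cz_3 = 4; d_3 = 1.5; h_3 = 1.5; cy_4 = 2.5; cz_4 = 2; r_4 = 1; h_4 = 2.5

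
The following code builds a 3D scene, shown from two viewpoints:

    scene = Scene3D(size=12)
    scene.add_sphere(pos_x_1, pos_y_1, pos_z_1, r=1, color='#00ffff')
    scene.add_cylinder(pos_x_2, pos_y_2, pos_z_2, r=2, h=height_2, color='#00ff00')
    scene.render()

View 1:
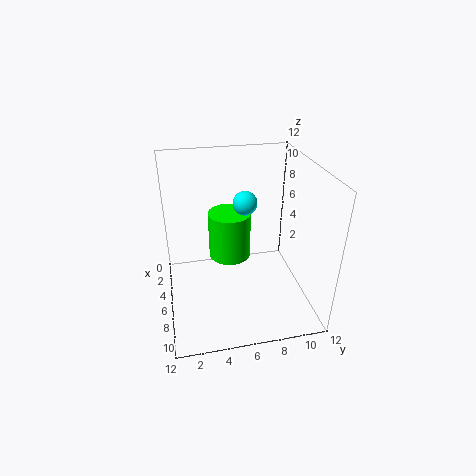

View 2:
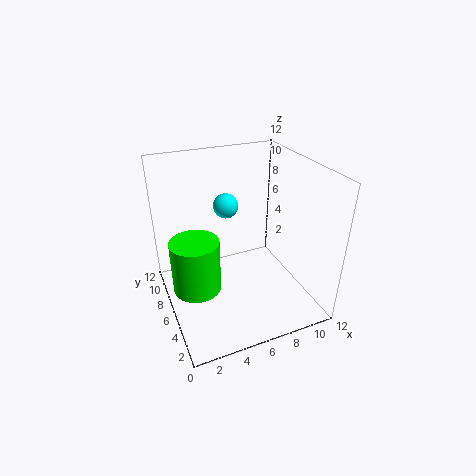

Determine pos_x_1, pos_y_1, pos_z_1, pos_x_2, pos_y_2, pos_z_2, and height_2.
pos_x_1 = 5.25; pos_y_1 = 6.75; pos_z_1 = 8.75; pos_x_2 = 2.25; pos_y_2 = 6; pos_z_2 = 2; height_2 = 4.5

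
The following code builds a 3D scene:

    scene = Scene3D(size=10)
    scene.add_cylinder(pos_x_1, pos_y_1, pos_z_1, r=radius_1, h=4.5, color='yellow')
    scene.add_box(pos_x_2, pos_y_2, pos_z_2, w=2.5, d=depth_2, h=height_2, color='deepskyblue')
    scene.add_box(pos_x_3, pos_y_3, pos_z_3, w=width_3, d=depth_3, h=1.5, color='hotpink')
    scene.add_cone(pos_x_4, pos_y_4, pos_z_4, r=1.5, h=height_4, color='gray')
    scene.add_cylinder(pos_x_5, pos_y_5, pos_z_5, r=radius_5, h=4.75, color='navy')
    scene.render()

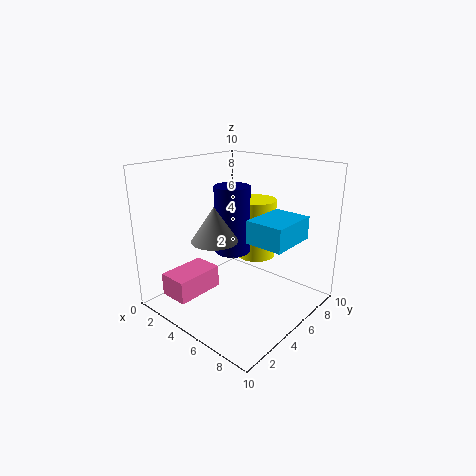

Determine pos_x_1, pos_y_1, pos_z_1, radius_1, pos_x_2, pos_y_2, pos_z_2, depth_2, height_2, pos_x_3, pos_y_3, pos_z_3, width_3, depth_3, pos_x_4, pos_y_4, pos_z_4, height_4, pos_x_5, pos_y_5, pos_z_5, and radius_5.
pos_x_1 = 4.25; pos_y_1 = 8; pos_z_1 = 2.5; radius_1 = 1.5; pos_x_2 = 6.75; pos_y_2 = 3.75; pos_z_2 = 5.5; depth_2 = 3.25; height_2 = 1.5; pos_x_3 = 2.5; pos_y_3 = 0.25; pos_z_3 = 1.75; width_3 = 2; depth_3 = 3.25; pos_x_4 = 5; pos_y_4 = 2.75; pos_z_4 = 5.5; height_4 = 2.25; pos_x_5 = 4.25; pos_y_5 = 5.25; pos_z_5 = 3.75; radius_5 = 1.25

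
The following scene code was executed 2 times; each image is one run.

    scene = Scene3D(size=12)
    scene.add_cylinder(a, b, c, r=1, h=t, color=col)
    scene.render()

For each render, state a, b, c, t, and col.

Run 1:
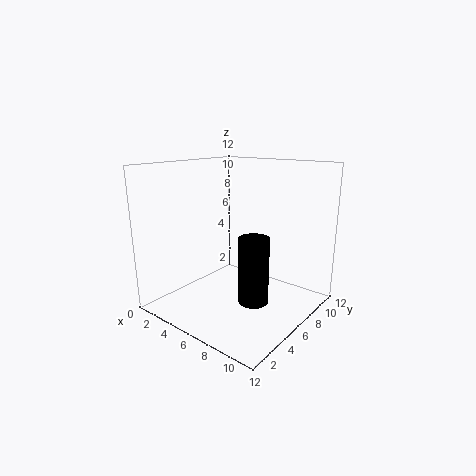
a = 10.5; b = 2; c = 3.5; t = 4.5; col = 'black'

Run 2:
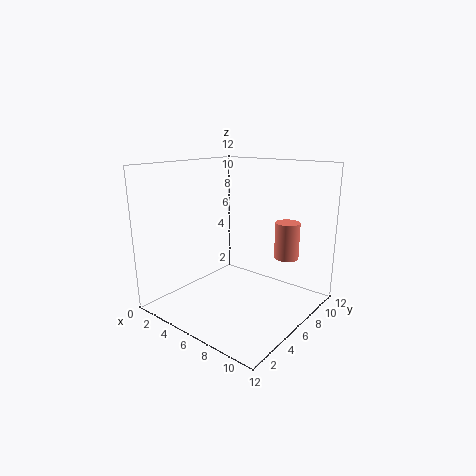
a = 9.5; b = 8; c = 4.5; t = 3; col = 'salmon'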